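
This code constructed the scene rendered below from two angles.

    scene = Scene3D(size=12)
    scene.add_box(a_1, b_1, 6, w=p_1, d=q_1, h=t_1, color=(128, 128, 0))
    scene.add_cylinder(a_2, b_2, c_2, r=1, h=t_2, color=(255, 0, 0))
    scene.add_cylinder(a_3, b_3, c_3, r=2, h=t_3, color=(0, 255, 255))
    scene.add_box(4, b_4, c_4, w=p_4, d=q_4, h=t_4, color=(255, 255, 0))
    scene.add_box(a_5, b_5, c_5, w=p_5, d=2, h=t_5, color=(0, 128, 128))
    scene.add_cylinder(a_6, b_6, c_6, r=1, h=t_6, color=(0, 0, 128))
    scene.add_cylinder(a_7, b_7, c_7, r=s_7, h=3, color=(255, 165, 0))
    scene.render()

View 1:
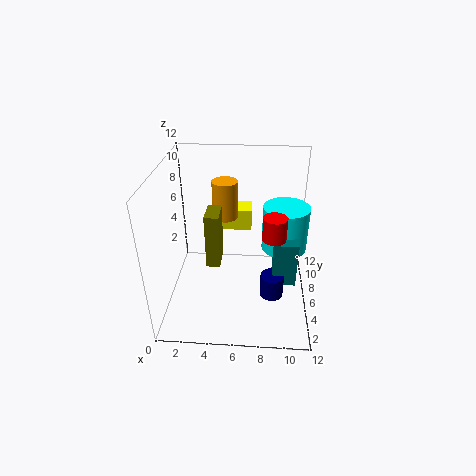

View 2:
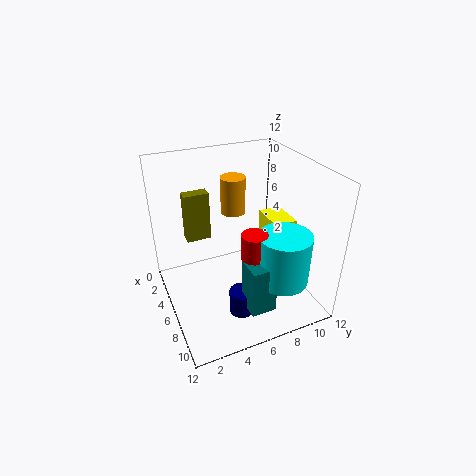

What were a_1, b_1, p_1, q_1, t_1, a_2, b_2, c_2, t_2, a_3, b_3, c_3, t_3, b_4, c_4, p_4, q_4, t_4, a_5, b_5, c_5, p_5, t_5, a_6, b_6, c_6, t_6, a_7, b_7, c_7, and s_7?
a_1 = 4; b_1 = 2; p_1 = 1; q_1 = 2; t_1 = 4; a_2 = 9; b_2 = 6; c_2 = 6; t_2 = 2; a_3 = 10; b_3 = 8; c_3 = 4; t_3 = 4; b_4 = 9; c_4 = 5; p_4 = 3; q_4 = 2; t_4 = 2; a_5 = 9; b_5 = 5; c_5 = 2; p_5 = 2; t_5 = 4; a_6 = 9; b_6 = 5; c_6 = 1; t_6 = 2; a_7 = 5; b_7 = 6; c_7 = 8; s_7 = 1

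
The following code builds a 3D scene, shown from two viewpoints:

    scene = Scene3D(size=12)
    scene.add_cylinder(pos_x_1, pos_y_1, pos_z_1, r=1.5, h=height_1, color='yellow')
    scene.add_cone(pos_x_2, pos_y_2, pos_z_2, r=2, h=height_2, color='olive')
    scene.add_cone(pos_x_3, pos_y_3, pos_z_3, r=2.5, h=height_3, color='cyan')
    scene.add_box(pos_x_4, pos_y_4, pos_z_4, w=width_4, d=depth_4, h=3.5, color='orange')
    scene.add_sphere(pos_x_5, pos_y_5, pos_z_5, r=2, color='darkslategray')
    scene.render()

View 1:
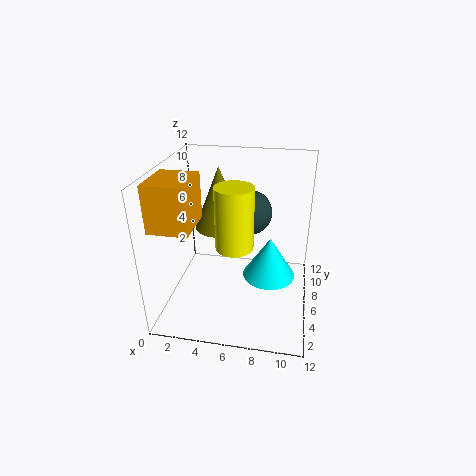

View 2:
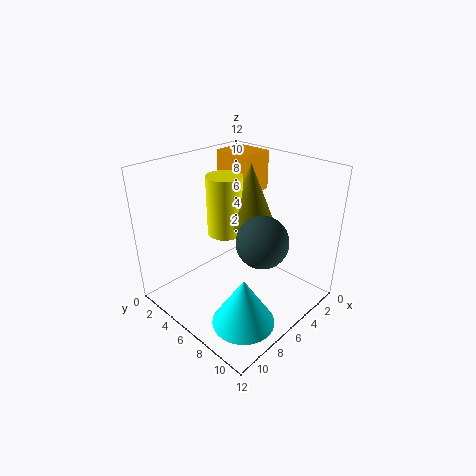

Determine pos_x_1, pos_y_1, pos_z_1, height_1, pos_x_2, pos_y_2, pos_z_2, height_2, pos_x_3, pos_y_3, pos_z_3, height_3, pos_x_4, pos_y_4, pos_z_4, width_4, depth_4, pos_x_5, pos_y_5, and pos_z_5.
pos_x_1 = 6
pos_y_1 = 4.5
pos_z_1 = 6
height_1 = 5
pos_x_2 = 4.5
pos_y_2 = 6
pos_z_2 = 7
height_2 = 5
pos_x_3 = 8.5
pos_y_3 = 9
pos_z_3 = 0.5
height_3 = 4
pos_x_4 = 0.5
pos_y_4 = 1
pos_z_4 = 8.5
width_4 = 3
depth_4 = 3.5
pos_x_5 = 6.5
pos_y_5 = 9
pos_z_5 = 7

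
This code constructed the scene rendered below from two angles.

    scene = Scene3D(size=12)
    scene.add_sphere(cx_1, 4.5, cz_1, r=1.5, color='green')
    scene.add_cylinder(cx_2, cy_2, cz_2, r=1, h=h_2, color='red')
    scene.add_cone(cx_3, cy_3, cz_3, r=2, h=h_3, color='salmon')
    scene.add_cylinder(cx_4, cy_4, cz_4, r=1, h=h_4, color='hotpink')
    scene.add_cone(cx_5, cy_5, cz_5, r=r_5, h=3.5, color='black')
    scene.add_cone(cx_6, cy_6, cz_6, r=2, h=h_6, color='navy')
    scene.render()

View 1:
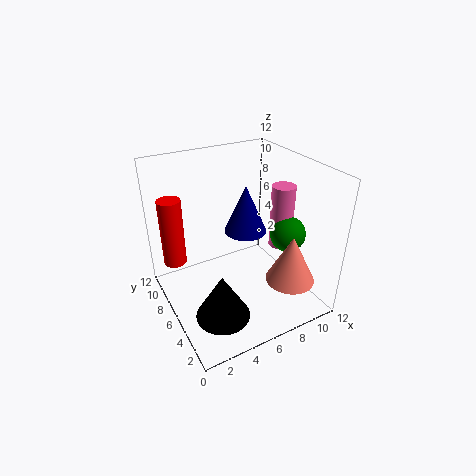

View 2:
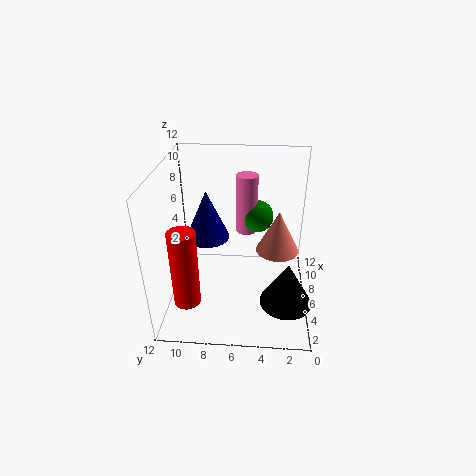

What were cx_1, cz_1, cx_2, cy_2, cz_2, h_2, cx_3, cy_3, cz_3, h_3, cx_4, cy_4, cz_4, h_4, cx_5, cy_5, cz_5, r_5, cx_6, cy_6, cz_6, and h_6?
cx_1 = 10
cz_1 = 6
cx_2 = 1.5
cy_2 = 9.5
cz_2 = 3
h_2 = 6
cx_3 = 9
cy_3 = 2.5
cz_3 = 3
h_3 = 4
cx_4 = 10
cy_4 = 5.5
cz_4 = 4.5
h_4 = 5.5
cx_5 = 2.5
cy_5 = 2
cz_5 = 2.5
r_5 = 2
cx_6 = 8.5
cy_6 = 9
cz_6 = 4.5
h_6 = 4.5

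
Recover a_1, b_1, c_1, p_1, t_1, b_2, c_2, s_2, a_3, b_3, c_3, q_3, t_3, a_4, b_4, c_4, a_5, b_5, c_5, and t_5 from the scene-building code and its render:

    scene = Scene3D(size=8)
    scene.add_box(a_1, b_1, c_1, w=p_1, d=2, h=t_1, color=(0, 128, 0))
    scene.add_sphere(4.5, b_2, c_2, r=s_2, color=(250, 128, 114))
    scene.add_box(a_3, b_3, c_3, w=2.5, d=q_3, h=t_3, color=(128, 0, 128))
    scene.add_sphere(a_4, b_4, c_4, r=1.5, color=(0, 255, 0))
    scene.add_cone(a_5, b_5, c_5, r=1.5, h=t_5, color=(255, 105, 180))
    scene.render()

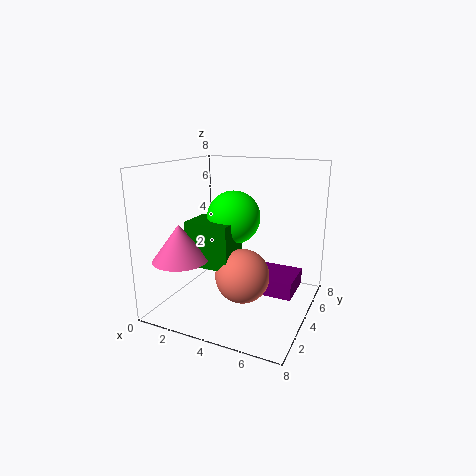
a_1 = 1.5, b_1 = 2.5, c_1 = 2.5, p_1 = 2.5, t_1 = 2.5, b_2 = 3.5, c_2 = 2, s_2 = 1.5, a_3 = 4.5, b_3 = 4.5, c_3 = 0.5, q_3 = 2.5, t_3 = 1, a_4 = 3.5, b_4 = 4.5, c_4 = 5, a_5 = 1.5, b_5 = 2, c_5 = 3, t_5 = 2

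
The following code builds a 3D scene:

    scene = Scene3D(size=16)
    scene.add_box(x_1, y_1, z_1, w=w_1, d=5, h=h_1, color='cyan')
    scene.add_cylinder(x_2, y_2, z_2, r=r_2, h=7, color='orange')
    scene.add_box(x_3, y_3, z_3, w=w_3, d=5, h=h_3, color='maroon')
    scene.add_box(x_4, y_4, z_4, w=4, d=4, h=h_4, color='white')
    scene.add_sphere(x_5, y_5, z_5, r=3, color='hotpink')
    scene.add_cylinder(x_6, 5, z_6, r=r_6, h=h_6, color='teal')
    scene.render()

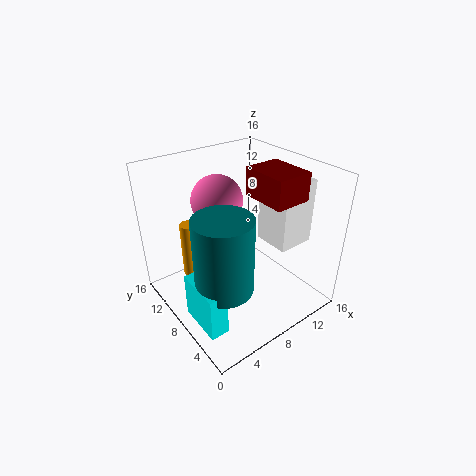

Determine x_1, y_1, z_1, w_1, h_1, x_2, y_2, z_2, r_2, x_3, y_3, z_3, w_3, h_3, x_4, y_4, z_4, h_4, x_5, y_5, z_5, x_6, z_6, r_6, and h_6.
x_1 = 1, y_1 = 3, z_1 = 1, w_1 = 2, h_1 = 5, x_2 = 5, y_2 = 14, z_2 = 1, r_2 = 1, x_3 = 9, y_3 = 3, z_3 = 13, w_3 = 4, h_3 = 3, x_4 = 10, y_4 = 3, z_4 = 8, h_4 = 7, x_5 = 8, y_5 = 12, z_5 = 11, x_6 = 4, z_6 = 5, r_6 = 3, h_6 = 8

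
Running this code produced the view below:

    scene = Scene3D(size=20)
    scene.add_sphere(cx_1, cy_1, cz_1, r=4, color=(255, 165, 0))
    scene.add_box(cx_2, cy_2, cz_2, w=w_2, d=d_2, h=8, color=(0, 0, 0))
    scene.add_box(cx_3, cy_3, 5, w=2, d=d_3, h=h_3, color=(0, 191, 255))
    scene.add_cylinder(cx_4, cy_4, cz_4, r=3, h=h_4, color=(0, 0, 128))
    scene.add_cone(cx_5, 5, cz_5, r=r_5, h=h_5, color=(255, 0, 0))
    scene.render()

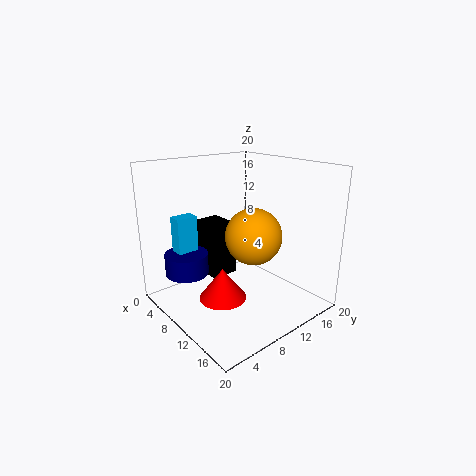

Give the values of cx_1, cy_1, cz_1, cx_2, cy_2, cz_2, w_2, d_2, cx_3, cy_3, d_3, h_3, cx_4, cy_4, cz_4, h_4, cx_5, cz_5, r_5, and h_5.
cx_1 = 11
cy_1 = 12
cz_1 = 10
cx_2 = 2
cy_2 = 8
cz_2 = 3
w_2 = 5
d_2 = 4
cx_3 = 4
cy_3 = 3
d_3 = 3
h_3 = 8
cx_4 = 6
cy_4 = 4
cz_4 = 5
h_4 = 3
cx_5 = 13
cz_5 = 4
r_5 = 3
h_5 = 4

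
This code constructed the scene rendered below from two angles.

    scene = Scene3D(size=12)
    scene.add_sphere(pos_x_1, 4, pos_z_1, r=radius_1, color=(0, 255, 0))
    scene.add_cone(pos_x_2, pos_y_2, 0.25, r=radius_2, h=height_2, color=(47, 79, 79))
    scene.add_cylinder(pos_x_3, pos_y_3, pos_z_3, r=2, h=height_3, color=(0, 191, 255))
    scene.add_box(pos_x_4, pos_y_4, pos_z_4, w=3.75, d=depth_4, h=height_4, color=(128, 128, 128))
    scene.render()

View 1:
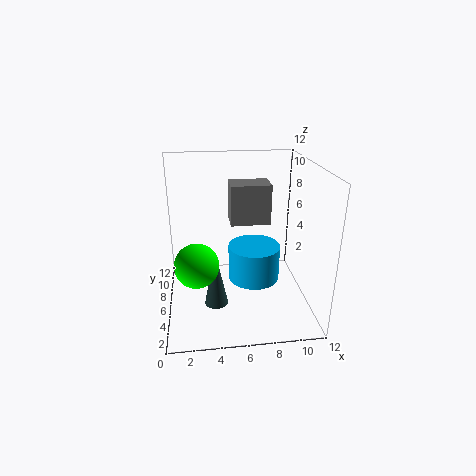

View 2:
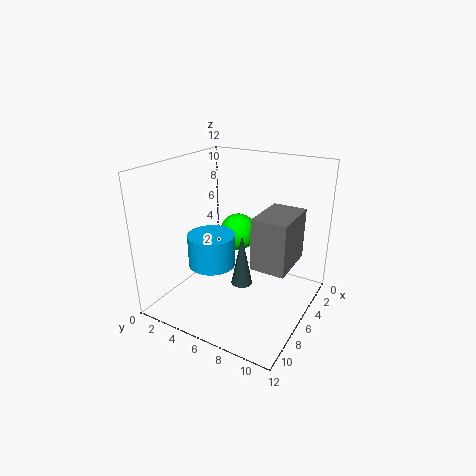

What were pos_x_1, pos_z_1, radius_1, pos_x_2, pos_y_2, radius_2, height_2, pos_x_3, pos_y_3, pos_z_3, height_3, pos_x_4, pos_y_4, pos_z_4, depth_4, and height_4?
pos_x_1 = 2.5, pos_z_1 = 4.75, radius_1 = 1.75, pos_x_2 = 4, pos_y_2 = 5.25, radius_2 = 1, height_2 = 5, pos_x_3 = 7, pos_y_3 = 4, pos_z_3 = 3.5, height_3 = 2.75, pos_x_4 = 5.75, pos_y_4 = 9, pos_z_4 = 5.75, depth_4 = 2.5, height_4 = 3.75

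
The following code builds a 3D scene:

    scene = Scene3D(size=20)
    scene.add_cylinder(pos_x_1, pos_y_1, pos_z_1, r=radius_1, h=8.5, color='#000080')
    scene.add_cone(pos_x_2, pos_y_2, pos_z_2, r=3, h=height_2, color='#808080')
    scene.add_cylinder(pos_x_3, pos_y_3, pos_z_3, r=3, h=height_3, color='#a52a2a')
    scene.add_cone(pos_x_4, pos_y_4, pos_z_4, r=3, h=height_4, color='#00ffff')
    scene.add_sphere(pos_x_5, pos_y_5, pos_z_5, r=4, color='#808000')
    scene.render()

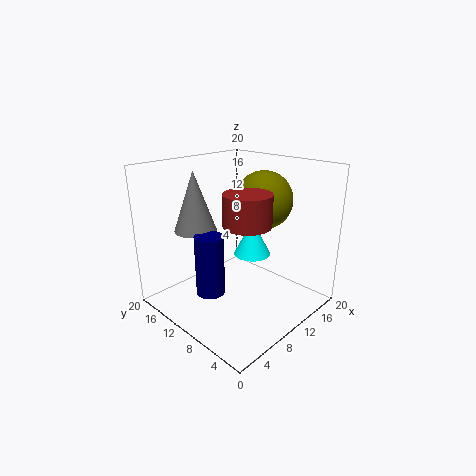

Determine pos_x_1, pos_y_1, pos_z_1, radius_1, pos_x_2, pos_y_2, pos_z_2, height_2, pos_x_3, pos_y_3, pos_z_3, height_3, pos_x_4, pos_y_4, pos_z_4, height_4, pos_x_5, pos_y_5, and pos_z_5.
pos_x_1 = 6; pos_y_1 = 11.5; pos_z_1 = 2.5; radius_1 = 2; pos_x_2 = 7; pos_y_2 = 15.5; pos_z_2 = 10.5; height_2 = 8.5; pos_x_3 = 7.5; pos_y_3 = 6; pos_z_3 = 13.5; height_3 = 4; pos_x_4 = 17; pos_y_4 = 13.5; pos_z_4 = 4; height_4 = 6; pos_x_5 = 13.5; pos_y_5 = 8.5; pos_z_5 = 15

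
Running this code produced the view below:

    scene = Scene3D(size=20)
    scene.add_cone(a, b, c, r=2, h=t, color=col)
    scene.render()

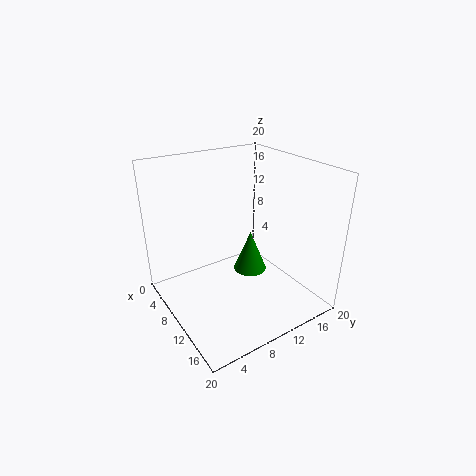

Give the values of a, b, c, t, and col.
a = 15, b = 8.5, c = 8.5, t = 5, col = 'green'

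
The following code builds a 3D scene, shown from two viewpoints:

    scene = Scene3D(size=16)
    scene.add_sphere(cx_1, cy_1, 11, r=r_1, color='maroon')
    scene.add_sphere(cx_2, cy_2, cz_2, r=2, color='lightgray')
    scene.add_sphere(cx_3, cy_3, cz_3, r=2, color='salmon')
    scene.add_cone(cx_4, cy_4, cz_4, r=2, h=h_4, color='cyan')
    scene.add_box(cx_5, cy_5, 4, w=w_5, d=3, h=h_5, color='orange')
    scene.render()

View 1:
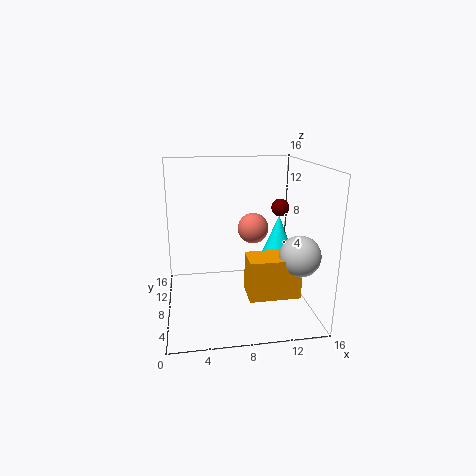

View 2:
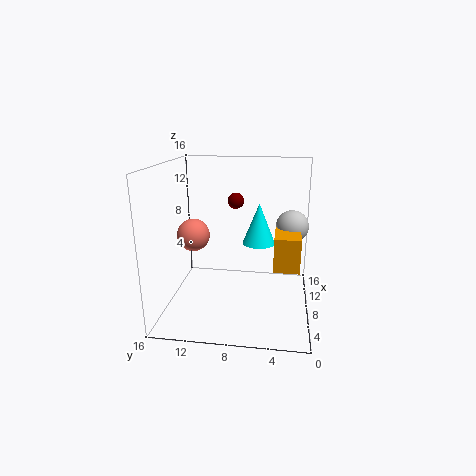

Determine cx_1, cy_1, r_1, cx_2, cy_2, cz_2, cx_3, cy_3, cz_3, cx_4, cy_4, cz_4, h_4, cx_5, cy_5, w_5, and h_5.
cx_1 = 13; cy_1 = 9; r_1 = 1; cx_2 = 13; cy_2 = 2; cz_2 = 8; cx_3 = 11; cy_3 = 14; cz_3 = 7; cx_4 = 12; cy_4 = 6; cz_4 = 6; h_4 = 5; cx_5 = 8; cy_5 = 1; w_5 = 5; h_5 = 4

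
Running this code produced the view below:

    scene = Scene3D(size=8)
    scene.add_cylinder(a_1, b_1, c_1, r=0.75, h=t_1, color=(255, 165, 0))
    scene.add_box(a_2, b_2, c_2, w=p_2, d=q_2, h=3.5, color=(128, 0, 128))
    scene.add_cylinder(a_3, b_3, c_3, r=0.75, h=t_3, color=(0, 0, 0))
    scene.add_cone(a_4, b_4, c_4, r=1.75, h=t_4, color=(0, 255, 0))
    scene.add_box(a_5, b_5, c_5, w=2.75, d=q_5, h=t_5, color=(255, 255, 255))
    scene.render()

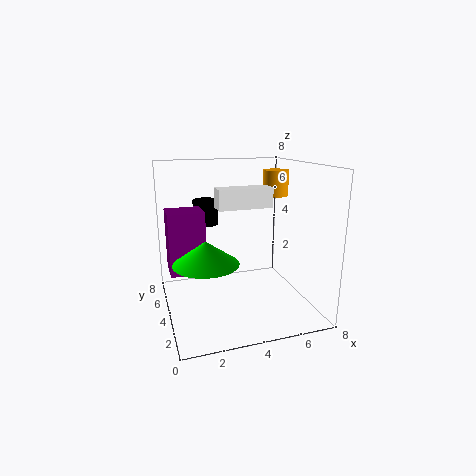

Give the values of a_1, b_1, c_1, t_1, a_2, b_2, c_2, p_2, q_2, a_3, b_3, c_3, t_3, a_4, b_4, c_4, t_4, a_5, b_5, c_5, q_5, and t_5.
a_1 = 6.75; b_1 = 5.25; c_1 = 6; t_1 = 1.5; a_2 = 0.25; b_2 = 4.25; c_2 = 2; p_2 = 2; q_2 = 1.75; a_3 = 2.75; b_3 = 6.5; c_3 = 4.25; t_3 = 1.5; a_4 = 2; b_4 = 3.25; c_4 = 3; t_4 = 1.25; a_5 = 2.5; b_5 = 2.25; c_5 = 6; q_5 = 1; t_5 = 1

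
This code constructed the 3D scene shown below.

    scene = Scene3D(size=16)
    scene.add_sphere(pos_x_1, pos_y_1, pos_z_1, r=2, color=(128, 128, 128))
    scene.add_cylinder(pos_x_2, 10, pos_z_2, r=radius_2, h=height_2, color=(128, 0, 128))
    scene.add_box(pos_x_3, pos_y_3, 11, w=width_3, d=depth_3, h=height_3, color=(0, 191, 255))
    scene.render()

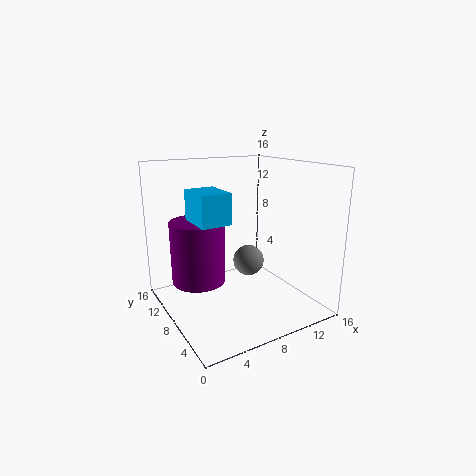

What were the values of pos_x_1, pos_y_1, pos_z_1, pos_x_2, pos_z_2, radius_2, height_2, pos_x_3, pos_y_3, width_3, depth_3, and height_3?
pos_x_1 = 12; pos_y_1 = 12; pos_z_1 = 3; pos_x_2 = 4; pos_z_2 = 3; radius_2 = 3; height_2 = 7; pos_x_3 = 2; pos_y_3 = 4; width_3 = 3; depth_3 = 4; height_3 = 3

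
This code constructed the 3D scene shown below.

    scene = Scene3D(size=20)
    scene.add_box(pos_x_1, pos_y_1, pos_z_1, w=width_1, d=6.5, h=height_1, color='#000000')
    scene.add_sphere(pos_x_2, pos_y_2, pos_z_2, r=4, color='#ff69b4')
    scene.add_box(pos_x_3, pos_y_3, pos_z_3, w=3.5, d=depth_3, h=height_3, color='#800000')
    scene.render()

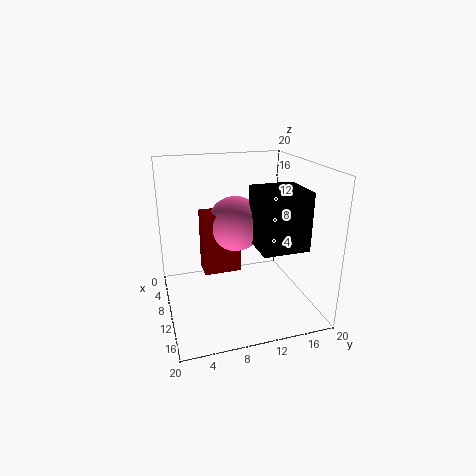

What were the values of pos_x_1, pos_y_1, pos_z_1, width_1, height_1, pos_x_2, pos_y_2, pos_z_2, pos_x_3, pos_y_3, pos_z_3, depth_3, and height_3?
pos_x_1 = 8.5; pos_y_1 = 12; pos_z_1 = 9; width_1 = 6.5; height_1 = 8; pos_x_2 = 7; pos_y_2 = 10.5; pos_z_2 = 11; pos_x_3 = 5; pos_y_3 = 5.5; pos_z_3 = 4; depth_3 = 5.5; height_3 = 9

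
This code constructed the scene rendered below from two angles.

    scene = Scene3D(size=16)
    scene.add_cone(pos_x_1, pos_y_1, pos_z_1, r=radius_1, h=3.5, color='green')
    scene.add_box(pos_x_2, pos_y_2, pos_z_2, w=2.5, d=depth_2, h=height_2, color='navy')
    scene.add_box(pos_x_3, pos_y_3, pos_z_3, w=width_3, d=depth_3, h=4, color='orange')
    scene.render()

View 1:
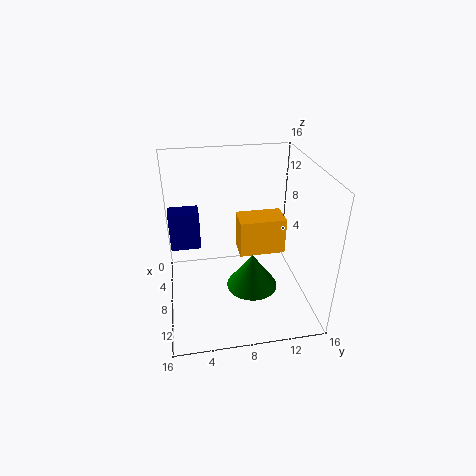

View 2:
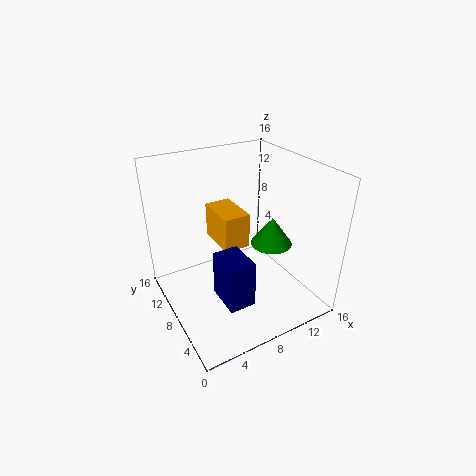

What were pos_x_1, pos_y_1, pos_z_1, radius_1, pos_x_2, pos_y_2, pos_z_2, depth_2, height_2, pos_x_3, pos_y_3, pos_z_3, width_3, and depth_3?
pos_x_1 = 13
pos_y_1 = 8.5
pos_z_1 = 5.5
radius_1 = 2.5
pos_x_2 = 3
pos_y_2 = 0.5
pos_z_2 = 5.5
depth_2 = 3.5
height_2 = 4.5
pos_x_3 = 6.5
pos_y_3 = 8
pos_z_3 = 6.5
width_3 = 3
depth_3 = 5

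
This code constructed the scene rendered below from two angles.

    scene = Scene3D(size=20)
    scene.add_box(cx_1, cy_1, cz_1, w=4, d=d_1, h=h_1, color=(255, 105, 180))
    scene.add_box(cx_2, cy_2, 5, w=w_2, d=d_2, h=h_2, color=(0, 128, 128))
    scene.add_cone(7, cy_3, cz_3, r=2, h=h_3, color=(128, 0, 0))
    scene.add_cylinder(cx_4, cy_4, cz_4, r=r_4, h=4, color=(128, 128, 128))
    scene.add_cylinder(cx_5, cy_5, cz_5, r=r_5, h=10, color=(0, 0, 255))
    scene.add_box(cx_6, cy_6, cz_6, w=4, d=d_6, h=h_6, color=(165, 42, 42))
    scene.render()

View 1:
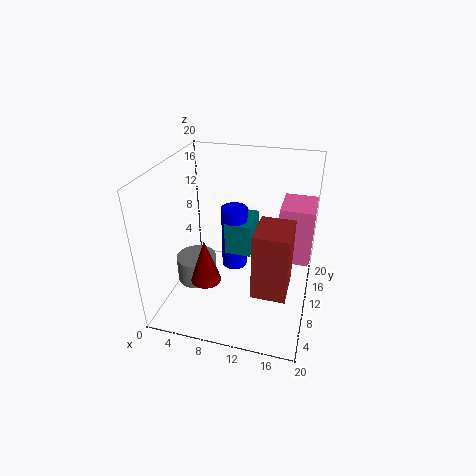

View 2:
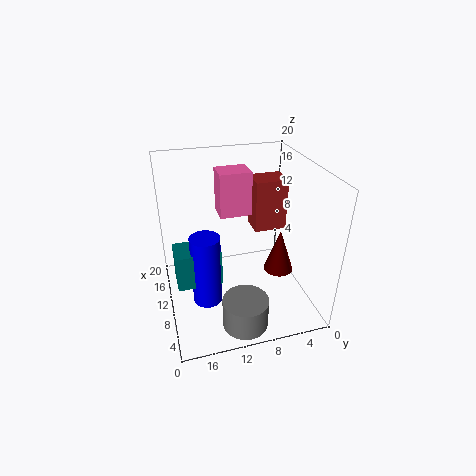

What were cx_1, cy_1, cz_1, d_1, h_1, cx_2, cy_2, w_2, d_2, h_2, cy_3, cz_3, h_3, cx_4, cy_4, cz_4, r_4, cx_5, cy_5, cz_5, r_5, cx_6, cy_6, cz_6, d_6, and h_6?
cx_1 = 16; cy_1 = 6; cz_1 = 10; d_1 = 5; h_1 = 7; cx_2 = 7; cy_2 = 13; w_2 = 4; d_2 = 6; h_2 = 5; cy_3 = 5; cz_3 = 6; h_3 = 6; cx_4 = 3; cy_4 = 11; cz_4 = 1; r_4 = 3; cx_5 = 8; cy_5 = 15; cz_5 = 2; r_5 = 2; cx_6 = 14; cy_6 = 1; cz_6 = 8; d_6 = 5; h_6 = 8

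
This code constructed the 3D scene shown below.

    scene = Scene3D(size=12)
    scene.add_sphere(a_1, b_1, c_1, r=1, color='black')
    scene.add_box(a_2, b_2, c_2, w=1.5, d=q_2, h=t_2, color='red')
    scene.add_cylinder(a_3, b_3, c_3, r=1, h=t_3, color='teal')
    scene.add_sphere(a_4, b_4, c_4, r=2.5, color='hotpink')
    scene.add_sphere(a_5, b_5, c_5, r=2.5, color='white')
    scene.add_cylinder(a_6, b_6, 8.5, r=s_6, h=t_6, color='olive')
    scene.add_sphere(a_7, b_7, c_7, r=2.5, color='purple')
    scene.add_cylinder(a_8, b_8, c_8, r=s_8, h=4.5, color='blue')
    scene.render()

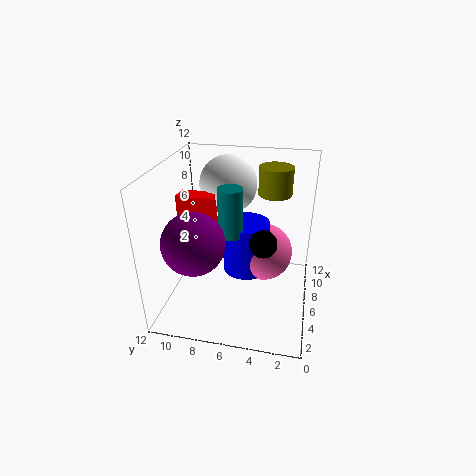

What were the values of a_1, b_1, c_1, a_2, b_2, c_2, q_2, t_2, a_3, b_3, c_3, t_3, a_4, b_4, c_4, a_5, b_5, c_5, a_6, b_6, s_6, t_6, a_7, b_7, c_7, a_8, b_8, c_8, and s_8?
a_1 = 3
b_1 = 3.5
c_1 = 7.5
a_2 = 5.5
b_2 = 8
c_2 = 5.5
q_2 = 3
t_2 = 4
a_3 = 5.5
b_3 = 6.5
c_3 = 6.5
t_3 = 4
a_4 = 7.5
b_4 = 4
c_4 = 4
a_5 = 9
b_5 = 7.5
c_5 = 9.5
a_6 = 10
b_6 = 3.5
s_6 = 1.5
t_6 = 2.5
a_7 = 3.5
b_7 = 9
c_7 = 6.5
a_8 = 7
b_8 = 5.5
c_8 = 2.5
s_8 = 2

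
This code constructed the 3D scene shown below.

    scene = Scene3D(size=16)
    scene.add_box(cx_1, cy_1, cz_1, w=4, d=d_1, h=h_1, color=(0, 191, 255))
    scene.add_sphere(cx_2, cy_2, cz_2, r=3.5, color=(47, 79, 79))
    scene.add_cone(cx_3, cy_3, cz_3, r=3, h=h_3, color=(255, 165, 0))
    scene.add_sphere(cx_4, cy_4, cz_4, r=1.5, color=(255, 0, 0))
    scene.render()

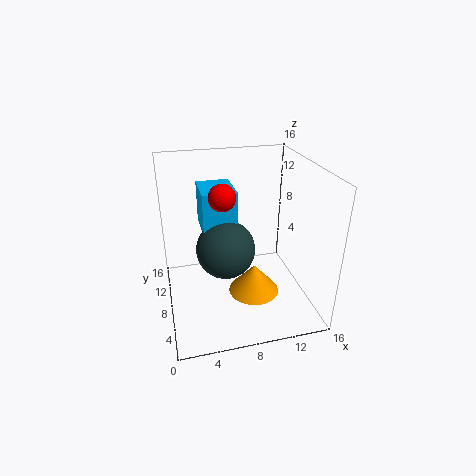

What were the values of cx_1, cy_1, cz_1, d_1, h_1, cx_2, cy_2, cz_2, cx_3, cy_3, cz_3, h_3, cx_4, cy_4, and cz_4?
cx_1 = 4.5; cy_1 = 10; cz_1 = 7.5; d_1 = 5; h_1 = 5; cx_2 = 7; cy_2 = 10; cz_2 = 5.5; cx_3 = 10; cy_3 = 8; cz_3 = 0.5; h_3 = 3.5; cx_4 = 6.5; cy_4 = 9; cz_4 = 12.5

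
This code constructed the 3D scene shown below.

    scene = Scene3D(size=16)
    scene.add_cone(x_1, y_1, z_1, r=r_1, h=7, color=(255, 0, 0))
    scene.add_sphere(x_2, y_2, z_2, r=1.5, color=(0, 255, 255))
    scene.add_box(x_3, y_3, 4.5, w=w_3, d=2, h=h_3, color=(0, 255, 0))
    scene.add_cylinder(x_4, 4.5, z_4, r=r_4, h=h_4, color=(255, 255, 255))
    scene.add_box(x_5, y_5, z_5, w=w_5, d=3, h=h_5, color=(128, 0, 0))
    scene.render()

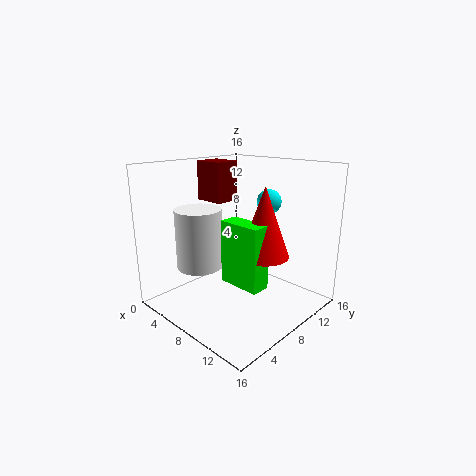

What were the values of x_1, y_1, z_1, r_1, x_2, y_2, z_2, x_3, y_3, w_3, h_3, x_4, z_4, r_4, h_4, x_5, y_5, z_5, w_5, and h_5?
x_1 = 12.5, y_1 = 7, z_1 = 7.5, r_1 = 2.5, x_2 = 7.5, y_2 = 14, z_2 = 11, x_3 = 9, y_3 = 4.5, w_3 = 4.5, h_3 = 6.5, x_4 = 5.5, z_4 = 5, r_4 = 2.5, h_4 = 6.5, x_5 = 2, y_5 = 7.5, z_5 = 11.5, w_5 = 3.5, h_5 = 4.5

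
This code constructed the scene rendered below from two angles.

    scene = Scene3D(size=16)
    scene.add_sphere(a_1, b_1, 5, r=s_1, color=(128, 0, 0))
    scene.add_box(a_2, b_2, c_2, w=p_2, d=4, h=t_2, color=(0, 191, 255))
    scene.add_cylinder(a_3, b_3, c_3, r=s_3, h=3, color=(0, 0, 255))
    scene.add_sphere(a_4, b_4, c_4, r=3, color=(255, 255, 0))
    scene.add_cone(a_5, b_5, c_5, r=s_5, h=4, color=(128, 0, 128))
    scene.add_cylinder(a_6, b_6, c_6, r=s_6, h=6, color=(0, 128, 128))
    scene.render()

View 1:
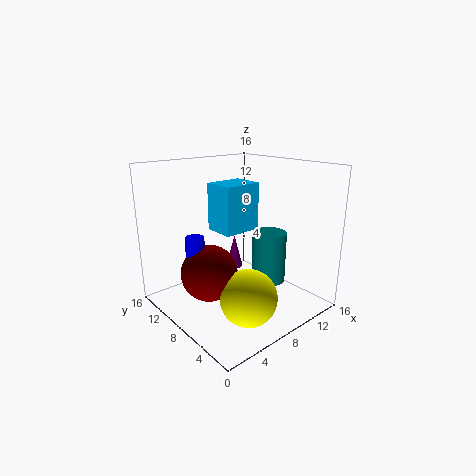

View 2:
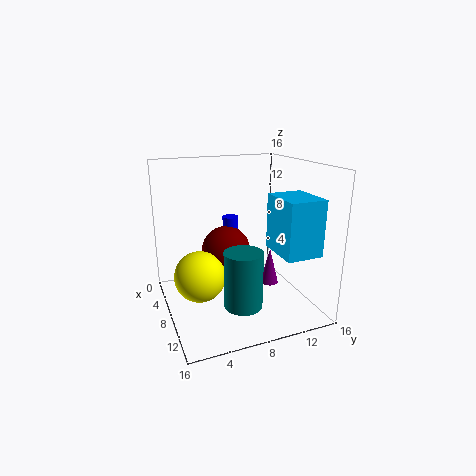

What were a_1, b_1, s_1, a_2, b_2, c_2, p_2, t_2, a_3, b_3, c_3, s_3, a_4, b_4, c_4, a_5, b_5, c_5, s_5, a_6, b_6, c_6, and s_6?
a_1 = 4; b_1 = 8; s_1 = 3; a_2 = 9; b_2 = 11; c_2 = 7; p_2 = 5; t_2 = 6; a_3 = 3; b_3 = 9; c_3 = 6; s_3 = 1; a_4 = 6; b_4 = 4; c_4 = 3; a_5 = 10; b_5 = 11; c_5 = 3; s_5 = 1; a_6 = 12; b_6 = 7; c_6 = 2; s_6 = 2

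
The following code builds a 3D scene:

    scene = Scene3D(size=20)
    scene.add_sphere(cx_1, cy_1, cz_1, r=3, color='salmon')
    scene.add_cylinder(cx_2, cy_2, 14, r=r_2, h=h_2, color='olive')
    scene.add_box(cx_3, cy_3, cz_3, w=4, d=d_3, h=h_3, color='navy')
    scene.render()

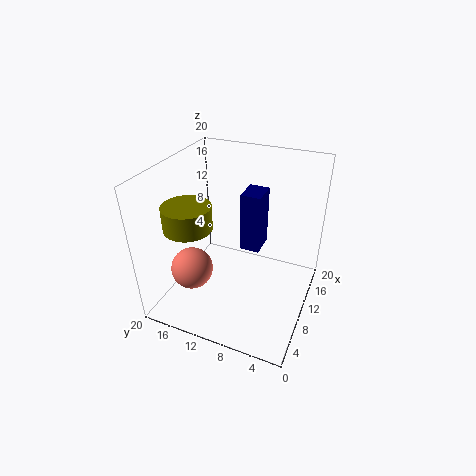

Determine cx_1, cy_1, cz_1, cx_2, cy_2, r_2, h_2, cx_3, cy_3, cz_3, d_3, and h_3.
cx_1 = 7
cy_1 = 16
cz_1 = 5
cx_2 = 4
cy_2 = 14
r_2 = 3
h_2 = 3
cx_3 = 13
cy_3 = 8
cz_3 = 6
d_3 = 3
h_3 = 9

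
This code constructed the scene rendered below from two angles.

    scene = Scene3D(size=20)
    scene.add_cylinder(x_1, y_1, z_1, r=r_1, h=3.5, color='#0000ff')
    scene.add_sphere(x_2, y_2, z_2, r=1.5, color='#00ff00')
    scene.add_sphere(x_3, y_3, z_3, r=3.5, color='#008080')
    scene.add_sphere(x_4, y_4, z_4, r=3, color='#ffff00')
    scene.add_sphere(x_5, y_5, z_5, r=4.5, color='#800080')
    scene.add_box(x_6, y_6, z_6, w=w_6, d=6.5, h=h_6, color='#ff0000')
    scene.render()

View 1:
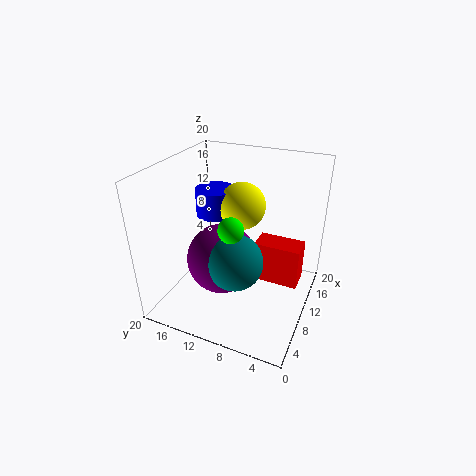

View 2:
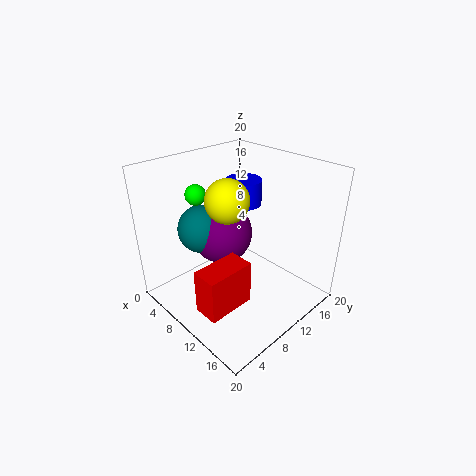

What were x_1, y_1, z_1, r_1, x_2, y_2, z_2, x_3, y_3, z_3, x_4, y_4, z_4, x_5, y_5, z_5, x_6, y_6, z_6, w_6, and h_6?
x_1 = 8.5
y_1 = 12.5
z_1 = 14
r_1 = 2.5
x_2 = 3.5
y_2 = 8
z_2 = 15
x_3 = 4.5
y_3 = 8
z_3 = 10
x_4 = 9
y_4 = 9
z_4 = 15.5
x_5 = 6
y_5 = 10.5
z_5 = 9
x_6 = 11
y_6 = 1.5
z_6 = 3
w_6 = 3.5
h_6 = 6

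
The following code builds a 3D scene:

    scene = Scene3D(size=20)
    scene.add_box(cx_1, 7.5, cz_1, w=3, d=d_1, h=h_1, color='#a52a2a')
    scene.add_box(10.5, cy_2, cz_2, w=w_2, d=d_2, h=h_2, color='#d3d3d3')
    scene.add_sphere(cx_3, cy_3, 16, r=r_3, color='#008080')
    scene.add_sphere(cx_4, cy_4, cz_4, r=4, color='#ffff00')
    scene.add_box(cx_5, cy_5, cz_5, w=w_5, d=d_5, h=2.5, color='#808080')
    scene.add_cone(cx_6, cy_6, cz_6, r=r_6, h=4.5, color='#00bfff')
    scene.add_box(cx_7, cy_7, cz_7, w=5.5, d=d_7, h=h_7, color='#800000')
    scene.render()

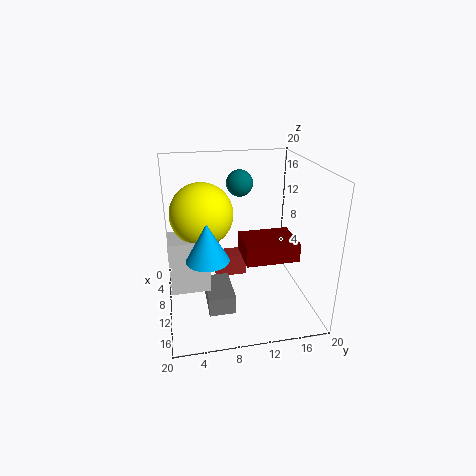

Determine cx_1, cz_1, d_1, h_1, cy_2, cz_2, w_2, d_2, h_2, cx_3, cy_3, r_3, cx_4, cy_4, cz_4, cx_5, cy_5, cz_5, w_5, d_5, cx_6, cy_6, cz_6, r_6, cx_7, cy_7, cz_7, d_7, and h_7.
cx_1 = 1.5, cz_1 = 0.5, d_1 = 5, h_1 = 3.5, cy_2 = 0.5, cz_2 = 5, w_2 = 4, d_2 = 5, h_2 = 7, cx_3 = 4, cy_3 = 11.5, r_3 = 2, cx_4 = 11.5, cy_4 = 5, cz_4 = 14.5, cx_5 = 10, cy_5 = 5, cz_5 = 2, w_5 = 6, d_5 = 3.5, cx_6 = 17, cy_6 = 5, cz_6 = 11, r_6 = 2.5, cx_7 = 10, cy_7 = 10, cz_7 = 8.5, d_7 = 7, h_7 = 2.5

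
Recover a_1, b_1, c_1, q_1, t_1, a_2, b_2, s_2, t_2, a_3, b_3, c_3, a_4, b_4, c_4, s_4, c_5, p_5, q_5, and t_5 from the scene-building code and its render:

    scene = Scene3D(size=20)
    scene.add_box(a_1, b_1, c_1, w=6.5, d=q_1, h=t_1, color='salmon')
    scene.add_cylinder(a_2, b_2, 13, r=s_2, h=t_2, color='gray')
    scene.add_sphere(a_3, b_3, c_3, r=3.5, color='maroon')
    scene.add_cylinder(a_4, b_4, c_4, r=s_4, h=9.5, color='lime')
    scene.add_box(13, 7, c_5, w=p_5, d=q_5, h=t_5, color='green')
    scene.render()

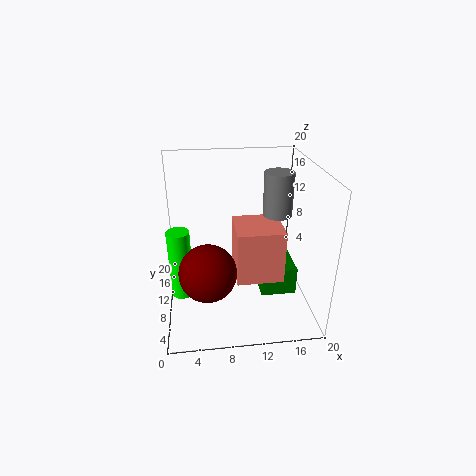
a_1 = 9.5
b_1 = 6.5
c_1 = 4.5
q_1 = 6.5
t_1 = 7.5
a_2 = 15.5
b_2 = 10.5
s_2 = 2
t_2 = 6
a_3 = 5.5
b_3 = 3.5
c_3 = 9
a_4 = 2
b_4 = 8
c_4 = 3
s_4 = 1.5
c_5 = 2
p_5 = 5
q_5 = 6
t_5 = 4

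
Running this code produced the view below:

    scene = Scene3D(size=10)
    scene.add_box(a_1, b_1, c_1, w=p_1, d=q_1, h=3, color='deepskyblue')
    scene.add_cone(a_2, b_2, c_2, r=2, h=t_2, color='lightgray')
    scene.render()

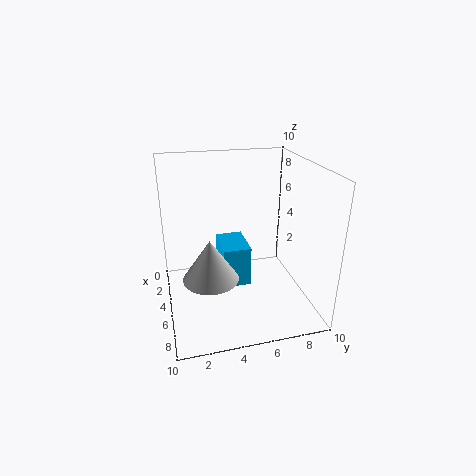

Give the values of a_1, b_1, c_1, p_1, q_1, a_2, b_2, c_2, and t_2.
a_1 = 2
b_1 = 4
c_1 = 1
p_1 = 3
q_1 = 2
a_2 = 5
b_2 = 3
c_2 = 2
t_2 = 3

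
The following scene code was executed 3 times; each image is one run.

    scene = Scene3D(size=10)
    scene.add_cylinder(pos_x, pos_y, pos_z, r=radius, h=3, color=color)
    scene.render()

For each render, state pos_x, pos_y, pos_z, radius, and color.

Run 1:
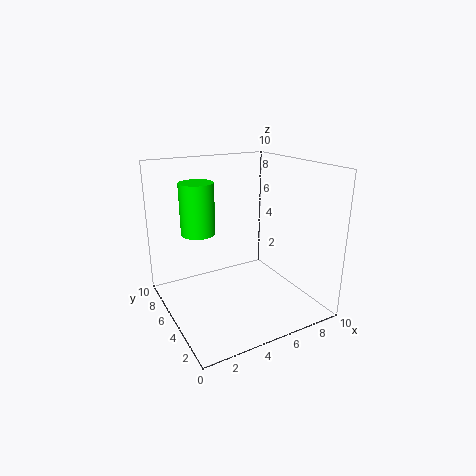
pos_x = 1.5; pos_y = 3.5; pos_z = 6.5; radius = 1; color = 'lime'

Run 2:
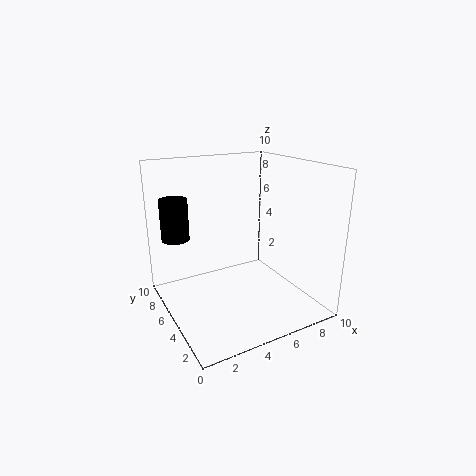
pos_x = 1.5; pos_y = 8; pos_z = 4.5; radius = 1; color = 'black'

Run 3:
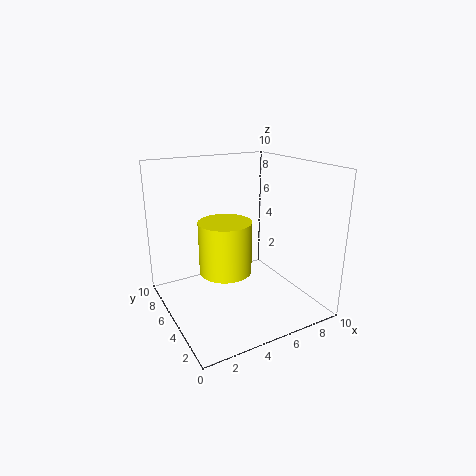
pos_x = 2.5; pos_y = 2; pos_z = 4.5; radius = 1.5; color = 'yellow'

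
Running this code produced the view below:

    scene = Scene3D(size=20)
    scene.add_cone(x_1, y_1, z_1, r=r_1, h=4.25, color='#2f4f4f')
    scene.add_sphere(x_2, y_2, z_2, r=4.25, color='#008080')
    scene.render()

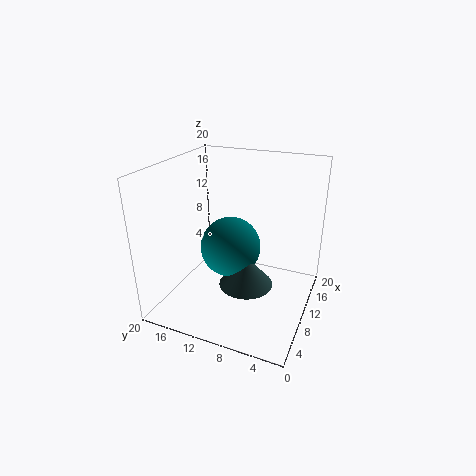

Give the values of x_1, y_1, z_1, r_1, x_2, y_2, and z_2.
x_1 = 8.75, y_1 = 8.25, z_1 = 3.75, r_1 = 3.75, x_2 = 10.25, y_2 = 11.25, z_2 = 8.25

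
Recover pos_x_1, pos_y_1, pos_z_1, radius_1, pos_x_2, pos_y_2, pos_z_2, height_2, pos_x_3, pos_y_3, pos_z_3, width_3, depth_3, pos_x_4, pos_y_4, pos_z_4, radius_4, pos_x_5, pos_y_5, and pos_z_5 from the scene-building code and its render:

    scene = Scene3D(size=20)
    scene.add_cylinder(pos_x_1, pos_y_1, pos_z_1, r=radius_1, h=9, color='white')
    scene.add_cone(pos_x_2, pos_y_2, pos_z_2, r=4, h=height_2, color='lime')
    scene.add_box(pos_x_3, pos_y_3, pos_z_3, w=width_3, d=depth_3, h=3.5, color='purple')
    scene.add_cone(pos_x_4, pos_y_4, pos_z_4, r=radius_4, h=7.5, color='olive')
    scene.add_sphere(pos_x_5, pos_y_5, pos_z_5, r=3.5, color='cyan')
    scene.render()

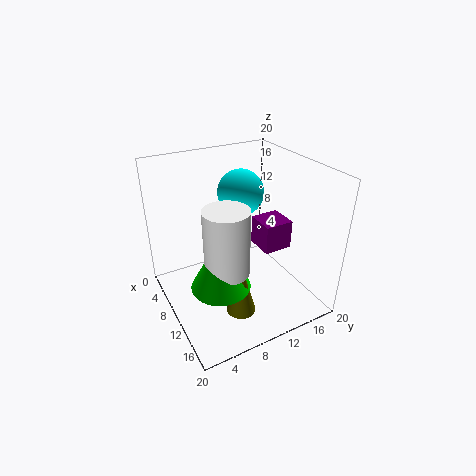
pos_x_1 = 12.5, pos_y_1 = 7, pos_z_1 = 7, radius_1 = 3, pos_x_2 = 12.5, pos_y_2 = 6, pos_z_2 = 5, height_2 = 7.5, pos_x_3 = 13.5, pos_y_3 = 10, pos_z_3 = 11.5, width_3 = 3.5, depth_3 = 3.5, pos_x_4 = 14.5, pos_y_4 = 8, pos_z_4 = 1.5, radius_4 = 2, pos_x_5 = 4.5, pos_y_5 = 13.5, pos_z_5 = 14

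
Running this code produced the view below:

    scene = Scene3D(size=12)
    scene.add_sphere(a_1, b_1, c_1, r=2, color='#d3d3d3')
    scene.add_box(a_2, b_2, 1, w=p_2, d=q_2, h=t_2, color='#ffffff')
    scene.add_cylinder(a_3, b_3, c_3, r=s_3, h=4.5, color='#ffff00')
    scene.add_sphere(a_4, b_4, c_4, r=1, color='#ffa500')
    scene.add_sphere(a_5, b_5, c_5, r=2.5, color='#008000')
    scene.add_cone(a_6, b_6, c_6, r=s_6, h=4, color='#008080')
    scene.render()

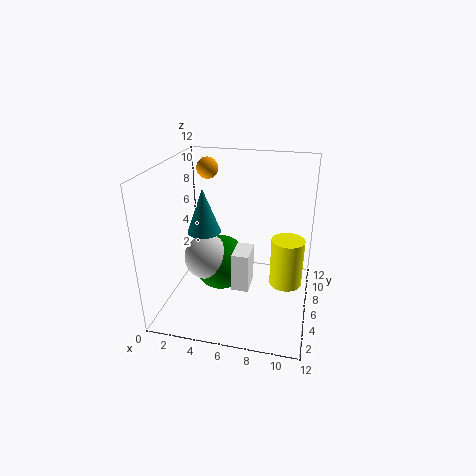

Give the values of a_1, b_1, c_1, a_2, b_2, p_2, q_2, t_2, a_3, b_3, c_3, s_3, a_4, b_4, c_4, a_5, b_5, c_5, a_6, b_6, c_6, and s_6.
a_1 = 3; b_1 = 6.5; c_1 = 3.5; a_2 = 5.5; b_2 = 5.5; p_2 = 1.5; q_2 = 2.5; t_2 = 3.5; a_3 = 10; b_3 = 8.5; c_3 = 0.5; s_3 = 1.5; a_4 = 2; b_4 = 10.5; c_4 = 10.5; a_5 = 4; b_5 = 7.5; c_5 = 2.5; a_6 = 2.5; b_6 = 7.5; c_6 = 5.5; s_6 = 1.5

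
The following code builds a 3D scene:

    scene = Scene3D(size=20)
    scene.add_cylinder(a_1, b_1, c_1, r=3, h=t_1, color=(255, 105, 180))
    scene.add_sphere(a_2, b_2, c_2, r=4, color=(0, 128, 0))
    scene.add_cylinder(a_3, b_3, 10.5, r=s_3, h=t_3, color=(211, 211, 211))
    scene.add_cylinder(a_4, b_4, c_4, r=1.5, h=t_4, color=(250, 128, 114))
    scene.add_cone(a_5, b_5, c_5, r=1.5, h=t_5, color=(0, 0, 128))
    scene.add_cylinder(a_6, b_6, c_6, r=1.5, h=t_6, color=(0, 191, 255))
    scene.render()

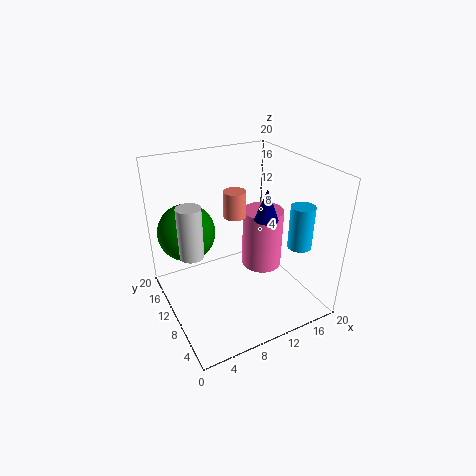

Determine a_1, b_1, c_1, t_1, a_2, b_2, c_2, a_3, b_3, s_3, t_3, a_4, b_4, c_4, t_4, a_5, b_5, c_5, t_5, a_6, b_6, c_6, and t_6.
a_1 = 15, b_1 = 11.5, c_1 = 3.5, t_1 = 9, a_2 = 4, b_2 = 14, c_2 = 10.5, a_3 = 2.5, b_3 = 8, s_3 = 1.5, t_3 = 6.5, a_4 = 9.5, b_4 = 10, c_4 = 13.5, t_4 = 3.5, a_5 = 11.5, b_5 = 5.5, c_5 = 14.5, t_5 = 4, a_6 = 15, b_6 = 3, c_6 = 11, t_6 = 5.5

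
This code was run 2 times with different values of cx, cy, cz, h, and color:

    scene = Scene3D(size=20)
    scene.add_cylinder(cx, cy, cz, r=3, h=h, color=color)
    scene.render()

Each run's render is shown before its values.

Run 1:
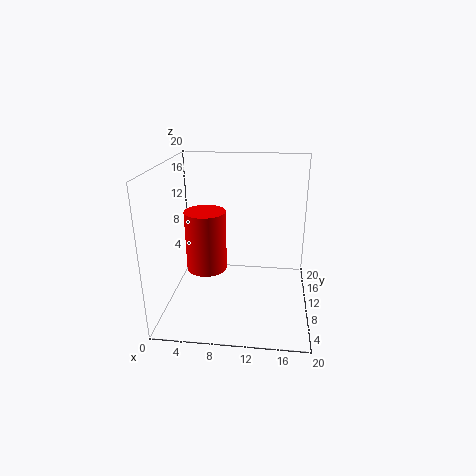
cx = 5
cy = 12
cz = 4
h = 9
color = 'red'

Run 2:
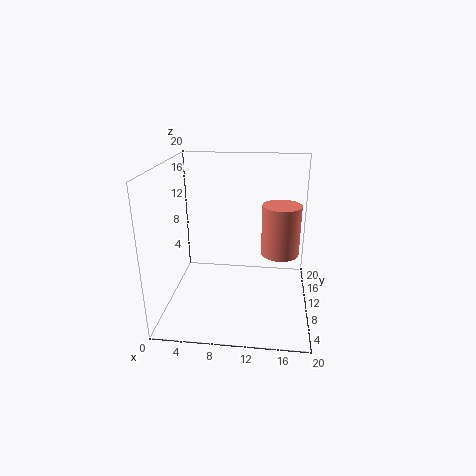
cx = 16
cy = 16
cz = 5
h = 8
color = 'salmon'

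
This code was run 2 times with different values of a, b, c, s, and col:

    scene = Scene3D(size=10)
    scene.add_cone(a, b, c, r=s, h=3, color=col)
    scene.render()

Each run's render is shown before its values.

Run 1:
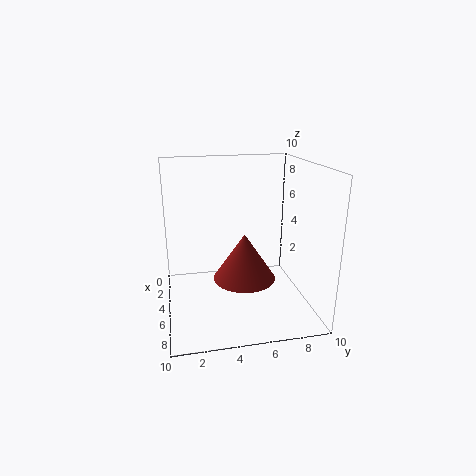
a = 7; b = 5; c = 3; s = 2; col = 'brown'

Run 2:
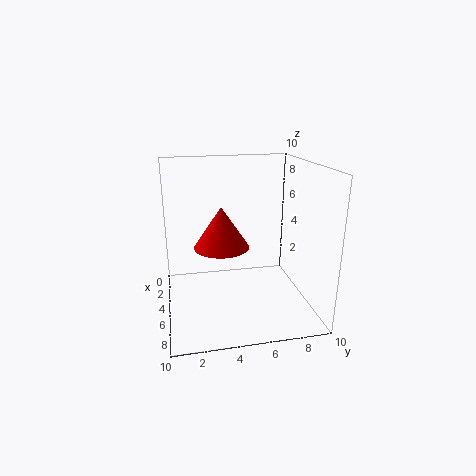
a = 4; b = 4; c = 4; s = 2; col = 'red'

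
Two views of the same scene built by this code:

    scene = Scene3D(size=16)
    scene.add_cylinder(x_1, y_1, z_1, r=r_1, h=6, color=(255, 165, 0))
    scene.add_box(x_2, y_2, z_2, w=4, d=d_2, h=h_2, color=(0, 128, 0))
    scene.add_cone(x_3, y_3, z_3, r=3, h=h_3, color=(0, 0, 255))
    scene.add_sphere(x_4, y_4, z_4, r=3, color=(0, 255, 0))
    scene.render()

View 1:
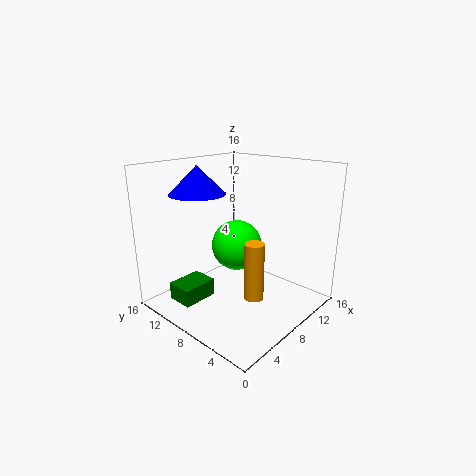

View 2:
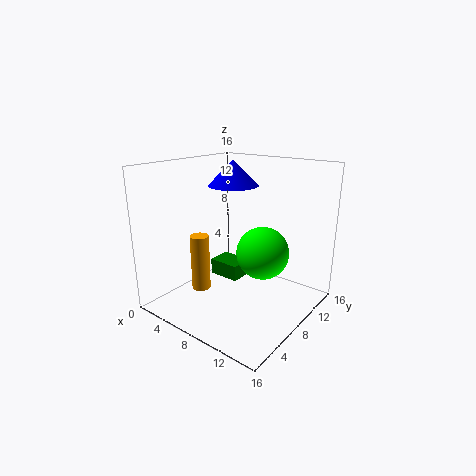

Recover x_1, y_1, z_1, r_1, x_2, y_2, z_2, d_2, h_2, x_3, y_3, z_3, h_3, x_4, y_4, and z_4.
x_1 = 6, y_1 = 4, z_1 = 3, r_1 = 1, x_2 = 2, y_2 = 10, z_2 = 1, d_2 = 3, h_2 = 2, x_3 = 5, y_3 = 11, z_3 = 13, h_3 = 3, x_4 = 10, y_4 = 10, z_4 = 6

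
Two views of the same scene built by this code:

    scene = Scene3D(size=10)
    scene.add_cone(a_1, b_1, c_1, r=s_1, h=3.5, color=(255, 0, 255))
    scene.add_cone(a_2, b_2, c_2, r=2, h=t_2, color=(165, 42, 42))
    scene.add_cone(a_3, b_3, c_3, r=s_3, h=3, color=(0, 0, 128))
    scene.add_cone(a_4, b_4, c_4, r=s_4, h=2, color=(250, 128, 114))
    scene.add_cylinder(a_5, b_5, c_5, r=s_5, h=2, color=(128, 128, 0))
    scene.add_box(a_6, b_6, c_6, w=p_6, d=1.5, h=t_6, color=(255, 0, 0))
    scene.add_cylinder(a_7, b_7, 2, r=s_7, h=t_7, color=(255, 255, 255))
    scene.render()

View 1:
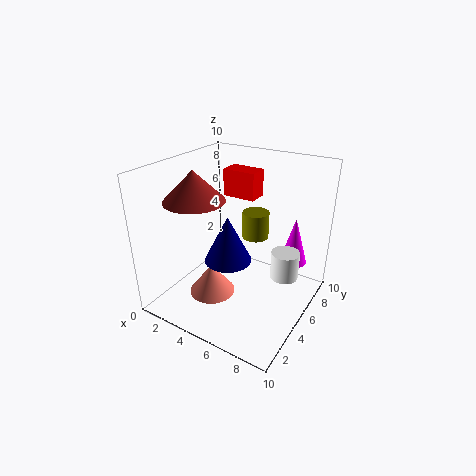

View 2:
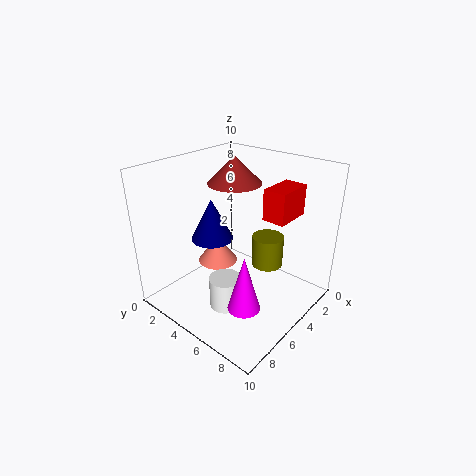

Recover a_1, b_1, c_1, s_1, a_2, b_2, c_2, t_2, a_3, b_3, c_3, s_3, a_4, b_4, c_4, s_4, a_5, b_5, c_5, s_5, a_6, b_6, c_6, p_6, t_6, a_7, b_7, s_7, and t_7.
a_1 = 8, b_1 = 8, c_1 = 2.5, s_1 = 1, a_2 = 3, b_2 = 3, c_2 = 8, t_2 = 2, a_3 = 5.5, b_3 = 3, c_3 = 4.5, s_3 = 1.5, a_4 = 4.5, b_4 = 2.5, c_4 = 2, s_4 = 1.5, a_5 = 5, b_5 = 7.5, c_5 = 4, s_5 = 1, a_6 = 2.5, b_6 = 7, c_6 = 7, p_6 = 2.5, t_6 = 2, a_7 = 8, b_7 = 6.5, s_7 = 1, t_7 = 2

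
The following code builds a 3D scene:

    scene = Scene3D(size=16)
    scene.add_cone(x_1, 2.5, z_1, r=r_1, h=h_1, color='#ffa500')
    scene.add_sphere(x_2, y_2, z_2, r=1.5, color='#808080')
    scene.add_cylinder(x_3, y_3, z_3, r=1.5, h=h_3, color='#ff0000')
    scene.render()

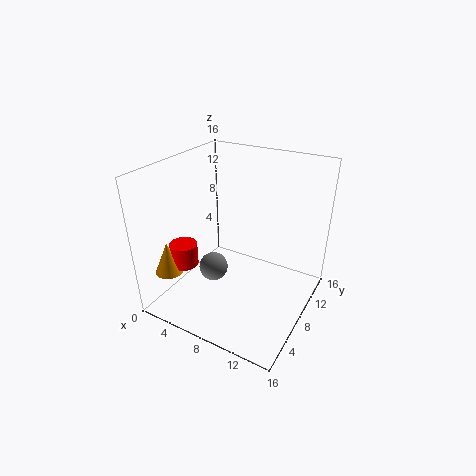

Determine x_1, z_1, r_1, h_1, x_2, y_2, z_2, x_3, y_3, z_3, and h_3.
x_1 = 2.5
z_1 = 5
r_1 = 1.5
h_1 = 3.5
x_2 = 7
y_2 = 4.5
z_2 = 6
x_3 = 3.5
y_3 = 4
z_3 = 5.5
h_3 = 2.5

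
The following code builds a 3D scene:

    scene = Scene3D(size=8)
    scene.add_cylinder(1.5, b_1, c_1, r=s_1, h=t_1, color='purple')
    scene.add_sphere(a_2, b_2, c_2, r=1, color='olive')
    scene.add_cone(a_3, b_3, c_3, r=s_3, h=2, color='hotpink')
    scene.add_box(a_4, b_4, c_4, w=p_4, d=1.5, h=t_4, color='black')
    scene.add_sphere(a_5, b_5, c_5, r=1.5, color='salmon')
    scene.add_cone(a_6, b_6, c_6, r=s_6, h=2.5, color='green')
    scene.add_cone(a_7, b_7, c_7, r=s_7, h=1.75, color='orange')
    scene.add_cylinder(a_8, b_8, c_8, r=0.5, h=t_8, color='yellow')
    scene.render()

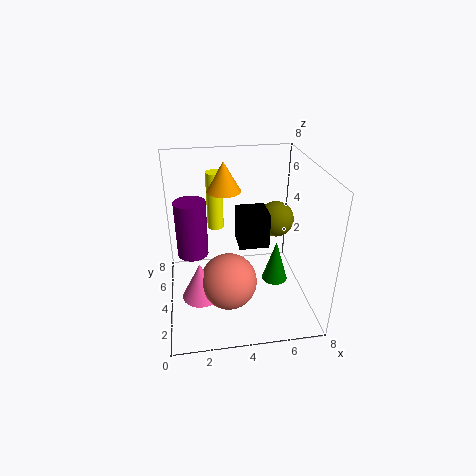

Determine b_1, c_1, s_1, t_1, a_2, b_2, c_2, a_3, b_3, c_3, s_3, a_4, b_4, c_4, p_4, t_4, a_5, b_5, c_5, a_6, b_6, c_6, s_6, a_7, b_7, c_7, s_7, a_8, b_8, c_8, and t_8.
b_1 = 2.5; c_1 = 4.25; s_1 = 0.75; t_1 = 2.75; a_2 = 6.25; b_2 = 4.5; c_2 = 4.75; a_3 = 1.75; b_3 = 2.5; c_3 = 1.5; s_3 = 1; a_4 = 3.75; b_4 = 2; c_4 = 4.5; p_4 = 1.5; t_4 = 1.75; a_5 = 3.25; b_5 = 2.5; c_5 = 2.25; a_6 = 6.25; b_6 = 4; c_6 = 1; s_6 = 0.75; a_7 = 3.5; b_7 = 6; c_7 = 6; s_7 = 1; a_8 = 3; b_8 = 6.5; c_8 = 3.5; t_8 = 3.5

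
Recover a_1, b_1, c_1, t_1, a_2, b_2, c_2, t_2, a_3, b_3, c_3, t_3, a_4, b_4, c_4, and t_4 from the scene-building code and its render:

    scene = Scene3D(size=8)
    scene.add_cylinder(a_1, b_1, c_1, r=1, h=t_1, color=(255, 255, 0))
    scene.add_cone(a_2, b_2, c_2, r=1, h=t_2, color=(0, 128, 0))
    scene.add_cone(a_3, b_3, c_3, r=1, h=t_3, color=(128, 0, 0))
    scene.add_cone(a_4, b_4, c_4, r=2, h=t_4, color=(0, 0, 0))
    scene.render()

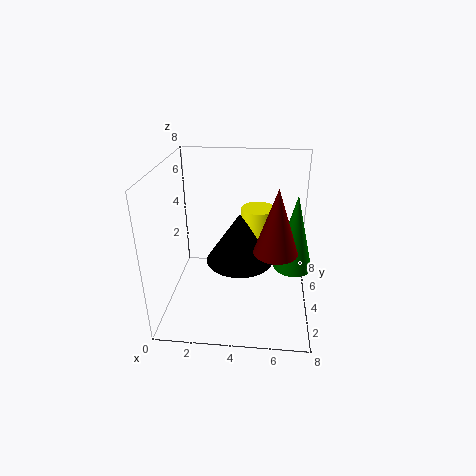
a_1 = 5
b_1 = 6
c_1 = 3
t_1 = 2
a_2 = 7
b_2 = 3
c_2 = 3
t_2 = 4
a_3 = 6
b_3 = 1
c_3 = 5
t_3 = 3
a_4 = 4
b_4 = 5
c_4 = 2
t_4 = 3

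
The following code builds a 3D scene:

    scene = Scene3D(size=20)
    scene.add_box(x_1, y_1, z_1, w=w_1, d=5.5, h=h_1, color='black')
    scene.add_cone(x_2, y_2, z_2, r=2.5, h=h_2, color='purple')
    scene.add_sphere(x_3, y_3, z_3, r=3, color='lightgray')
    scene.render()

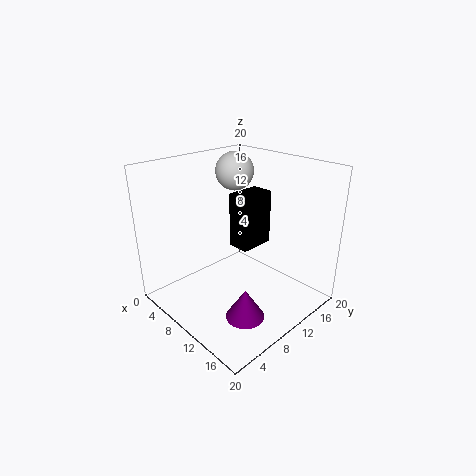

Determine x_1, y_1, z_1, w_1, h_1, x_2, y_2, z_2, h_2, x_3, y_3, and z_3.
x_1 = 5, y_1 = 13, z_1 = 6, w_1 = 3.5, h_1 = 8.5, x_2 = 15.5, y_2 = 6, z_2 = 2, h_2 = 4, x_3 = 3, y_3 = 16, z_3 = 17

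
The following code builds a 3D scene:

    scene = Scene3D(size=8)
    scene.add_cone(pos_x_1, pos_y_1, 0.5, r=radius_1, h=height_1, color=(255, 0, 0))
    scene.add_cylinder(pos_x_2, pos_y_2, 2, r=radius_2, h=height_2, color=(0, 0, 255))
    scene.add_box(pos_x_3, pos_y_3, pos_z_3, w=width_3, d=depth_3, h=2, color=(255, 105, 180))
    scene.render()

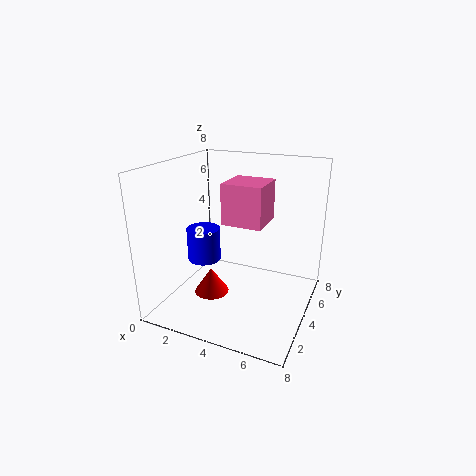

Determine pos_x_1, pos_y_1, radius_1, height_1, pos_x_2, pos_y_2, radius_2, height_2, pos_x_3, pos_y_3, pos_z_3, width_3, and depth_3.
pos_x_1 = 2.5; pos_y_1 = 3.5; radius_1 = 1; height_1 = 1.5; pos_x_2 = 1.5; pos_y_2 = 4.5; radius_2 = 1; height_2 = 2; pos_x_3 = 4; pos_y_3 = 2; pos_z_3 = 5.5; width_3 = 2; depth_3 = 2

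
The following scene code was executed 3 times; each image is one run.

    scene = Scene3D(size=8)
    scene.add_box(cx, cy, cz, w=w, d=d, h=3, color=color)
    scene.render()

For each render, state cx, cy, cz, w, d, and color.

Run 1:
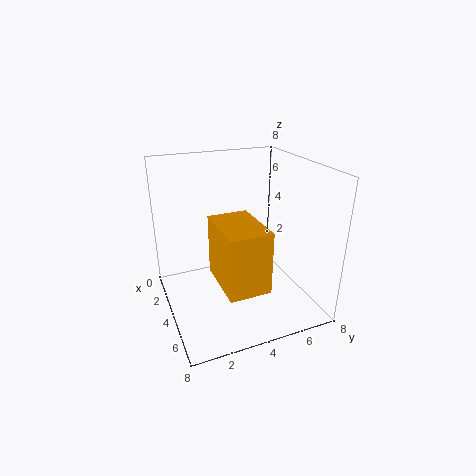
cx = 5, cy = 2, cz = 3, w = 3, d = 2, color = 'orange'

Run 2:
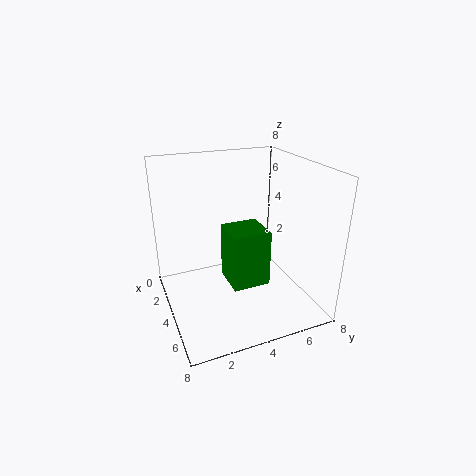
cx = 4, cy = 3, cz = 2, w = 2, d = 2, color = 'green'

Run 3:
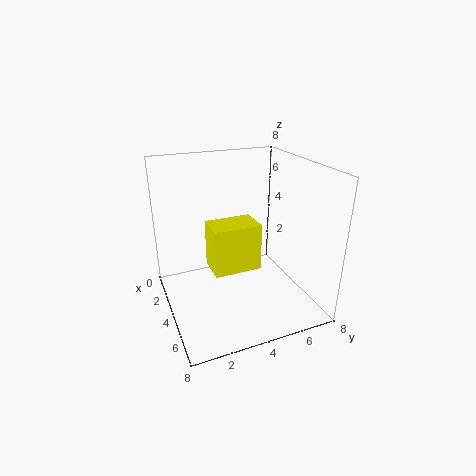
cx = 1, cy = 3, cz = 1, w = 2, d = 3, color = 'yellow'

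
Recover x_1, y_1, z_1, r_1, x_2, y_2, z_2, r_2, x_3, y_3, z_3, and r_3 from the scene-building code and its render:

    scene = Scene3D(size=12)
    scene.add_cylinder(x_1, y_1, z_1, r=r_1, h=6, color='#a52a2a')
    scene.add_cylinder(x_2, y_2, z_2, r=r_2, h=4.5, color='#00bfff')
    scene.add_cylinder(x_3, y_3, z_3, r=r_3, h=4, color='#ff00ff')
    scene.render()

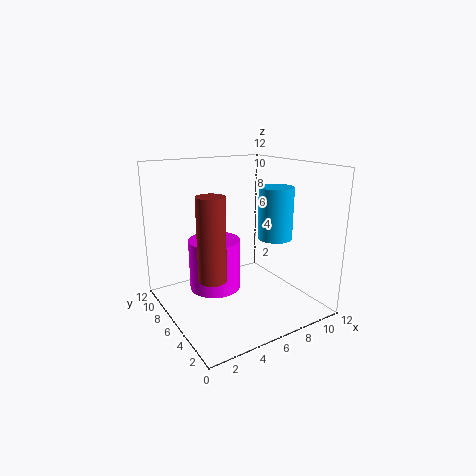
x_1 = 2, y_1 = 3, z_1 = 4.5, r_1 = 1, x_2 = 9.5, y_2 = 5.5, z_2 = 5.5, r_2 = 1.5, x_3 = 3.5, y_3 = 5.5, z_3 = 2.5, r_3 = 2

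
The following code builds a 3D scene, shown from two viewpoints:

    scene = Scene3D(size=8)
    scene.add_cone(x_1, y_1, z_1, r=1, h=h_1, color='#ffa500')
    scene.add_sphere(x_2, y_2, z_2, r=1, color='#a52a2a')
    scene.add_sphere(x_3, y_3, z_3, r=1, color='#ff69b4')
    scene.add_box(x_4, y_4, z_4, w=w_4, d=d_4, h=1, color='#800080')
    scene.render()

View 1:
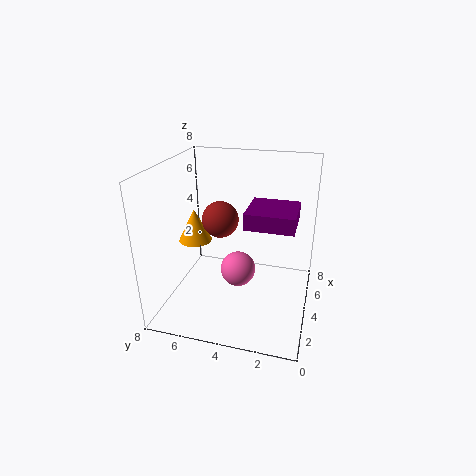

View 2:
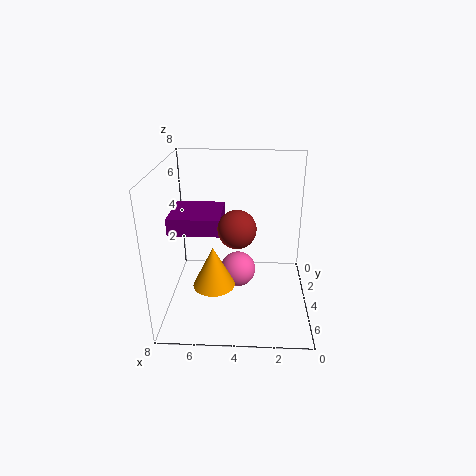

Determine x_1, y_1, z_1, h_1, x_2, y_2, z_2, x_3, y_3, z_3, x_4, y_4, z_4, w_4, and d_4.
x_1 = 5
y_1 = 7
z_1 = 3
h_1 = 2
x_2 = 4
y_2 = 5
z_2 = 5
x_3 = 4
y_3 = 4
z_3 = 2
x_4 = 5
y_4 = 1
z_4 = 4
w_4 = 3
d_4 = 3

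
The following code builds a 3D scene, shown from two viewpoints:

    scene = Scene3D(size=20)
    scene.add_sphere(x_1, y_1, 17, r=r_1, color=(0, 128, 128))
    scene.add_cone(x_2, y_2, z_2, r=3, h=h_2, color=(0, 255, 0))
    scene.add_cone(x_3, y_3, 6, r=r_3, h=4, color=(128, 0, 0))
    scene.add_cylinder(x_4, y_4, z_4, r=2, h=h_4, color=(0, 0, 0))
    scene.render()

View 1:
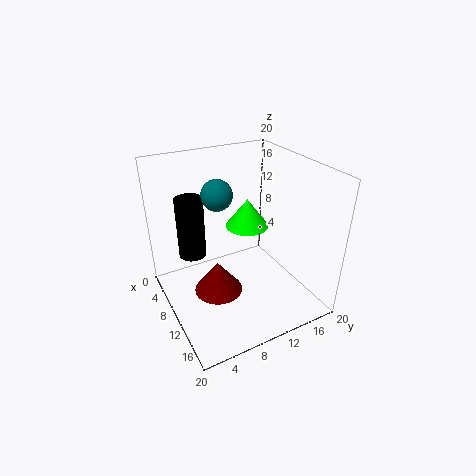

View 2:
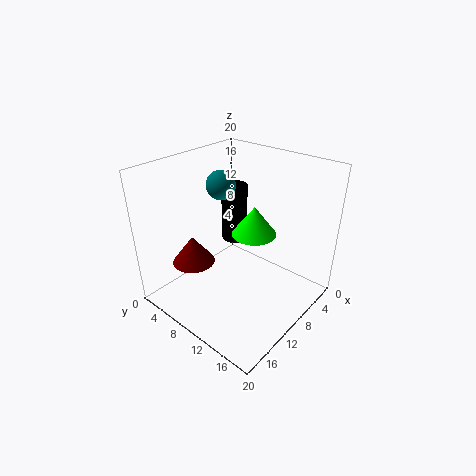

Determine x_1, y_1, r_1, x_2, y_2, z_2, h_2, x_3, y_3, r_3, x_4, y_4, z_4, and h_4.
x_1 = 10; y_1 = 7; r_1 = 2; x_2 = 9; y_2 = 12; z_2 = 11; h_2 = 4; x_3 = 14; y_3 = 5; r_3 = 3; x_4 = 5; y_4 = 5; z_4 = 6; h_4 = 9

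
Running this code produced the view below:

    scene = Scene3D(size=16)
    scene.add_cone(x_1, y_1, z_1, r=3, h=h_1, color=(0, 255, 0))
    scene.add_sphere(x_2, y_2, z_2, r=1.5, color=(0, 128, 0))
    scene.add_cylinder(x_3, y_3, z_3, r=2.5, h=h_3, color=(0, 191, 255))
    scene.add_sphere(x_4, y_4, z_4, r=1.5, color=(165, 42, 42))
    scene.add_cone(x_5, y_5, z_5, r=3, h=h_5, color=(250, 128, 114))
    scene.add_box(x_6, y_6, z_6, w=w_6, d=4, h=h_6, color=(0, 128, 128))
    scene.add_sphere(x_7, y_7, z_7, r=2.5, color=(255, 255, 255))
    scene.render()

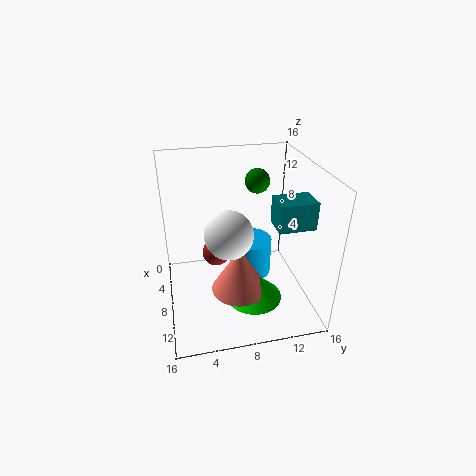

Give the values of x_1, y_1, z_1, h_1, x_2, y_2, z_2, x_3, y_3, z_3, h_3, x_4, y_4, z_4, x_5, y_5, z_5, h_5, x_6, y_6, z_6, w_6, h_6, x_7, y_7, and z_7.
x_1 = 11.5; y_1 = 9; z_1 = 2.5; h_1 = 3; x_2 = 3; y_2 = 11.5; z_2 = 12.5; x_3 = 6; y_3 = 10; z_3 = 2; h_3 = 4.5; x_4 = 8; y_4 = 5.5; z_4 = 6.5; x_5 = 11; y_5 = 7.5; z_5 = 3.5; h_5 = 5; x_6 = 8.5; y_6 = 11.5; z_6 = 10; w_6 = 3; h_6 = 3; x_7 = 10.5; y_7 = 6.5; z_7 = 10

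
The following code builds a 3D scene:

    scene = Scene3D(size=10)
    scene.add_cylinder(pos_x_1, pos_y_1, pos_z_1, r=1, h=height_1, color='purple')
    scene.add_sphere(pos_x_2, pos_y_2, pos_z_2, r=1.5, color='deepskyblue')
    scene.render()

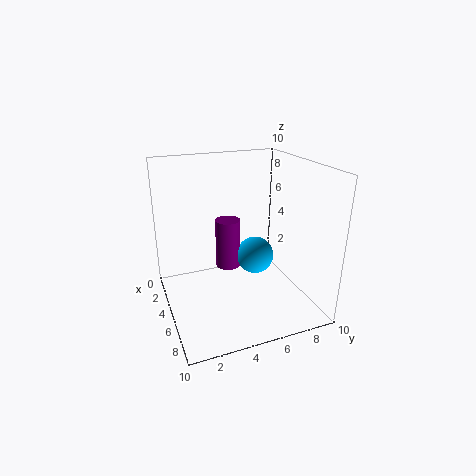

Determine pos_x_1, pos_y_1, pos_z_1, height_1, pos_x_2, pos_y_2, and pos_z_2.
pos_x_1 = 1.5, pos_y_1 = 5.5, pos_z_1 = 1, height_1 = 4, pos_x_2 = 2.5, pos_y_2 = 7.5, pos_z_2 = 2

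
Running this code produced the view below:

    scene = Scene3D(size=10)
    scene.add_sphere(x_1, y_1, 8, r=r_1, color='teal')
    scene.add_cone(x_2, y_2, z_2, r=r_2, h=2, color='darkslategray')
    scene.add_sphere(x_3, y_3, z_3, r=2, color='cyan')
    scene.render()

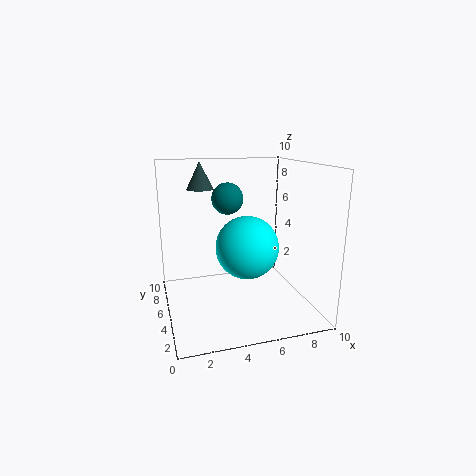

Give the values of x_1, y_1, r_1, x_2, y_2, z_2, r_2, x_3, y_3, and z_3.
x_1 = 4
y_1 = 4
r_1 = 1
x_2 = 3
y_2 = 8
z_2 = 8
r_2 = 1
x_3 = 5
y_3 = 3
z_3 = 5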